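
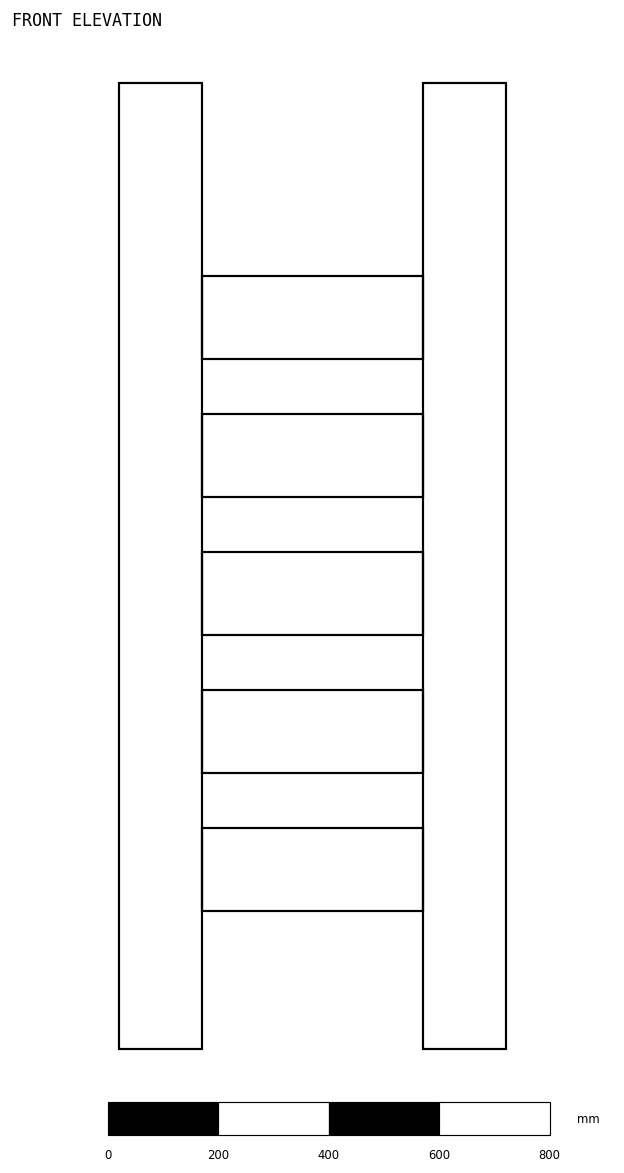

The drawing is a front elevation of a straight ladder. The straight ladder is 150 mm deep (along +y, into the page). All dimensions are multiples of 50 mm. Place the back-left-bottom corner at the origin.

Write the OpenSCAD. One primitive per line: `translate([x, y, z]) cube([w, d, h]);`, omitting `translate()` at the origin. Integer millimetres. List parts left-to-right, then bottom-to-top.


cube([150, 150, 1750]);
translate([150, 0, 250]) cube([400, 150, 150]);
translate([150, 0, 500]) cube([400, 150, 150]);
translate([150, 0, 750]) cube([400, 150, 150]);
translate([150, 0, 1000]) cube([400, 150, 150]);
translate([150, 0, 1250]) cube([400, 150, 150]);
translate([550, 0, 0]) cube([150, 150, 1750]);


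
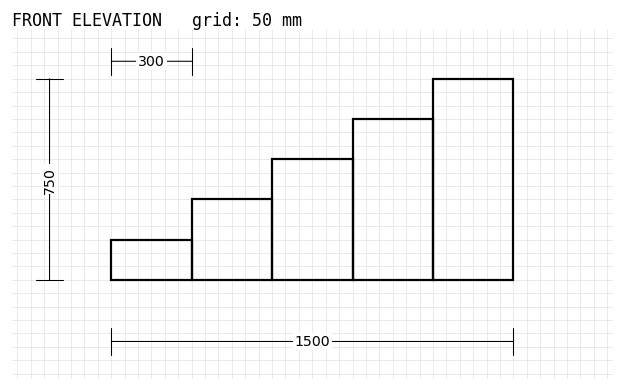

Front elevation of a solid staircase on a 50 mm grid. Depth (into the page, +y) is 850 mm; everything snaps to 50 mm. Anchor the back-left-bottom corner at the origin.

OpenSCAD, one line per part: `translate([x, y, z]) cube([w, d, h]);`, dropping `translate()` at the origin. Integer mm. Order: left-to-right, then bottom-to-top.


cube([300, 850, 150]);
translate([300, 0, 0]) cube([300, 850, 300]);
translate([600, 0, 0]) cube([300, 850, 450]);
translate([900, 0, 0]) cube([300, 850, 600]);
translate([1200, 0, 0]) cube([300, 850, 750]);


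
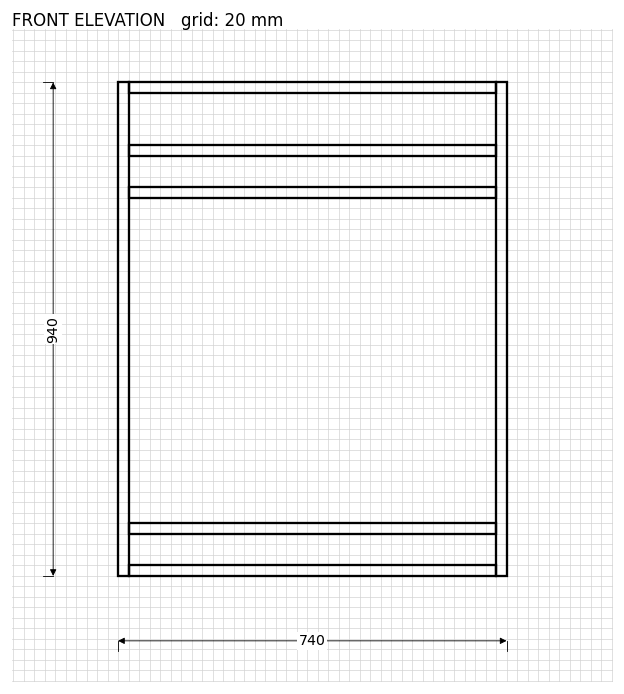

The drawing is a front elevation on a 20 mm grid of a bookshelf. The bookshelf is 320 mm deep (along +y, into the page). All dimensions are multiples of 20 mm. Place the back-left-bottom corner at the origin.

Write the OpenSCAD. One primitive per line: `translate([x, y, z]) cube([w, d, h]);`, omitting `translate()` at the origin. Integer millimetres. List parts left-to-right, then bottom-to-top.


cube([20, 320, 940]);
translate([20, 0, 0]) cube([700, 320, 20]);
translate([20, 0, 80]) cube([700, 320, 20]);
translate([20, 0, 720]) cube([700, 320, 20]);
translate([20, 0, 800]) cube([700, 320, 20]);
translate([20, 0, 920]) cube([700, 320, 20]);
translate([720, 0, 0]) cube([20, 320, 940]);


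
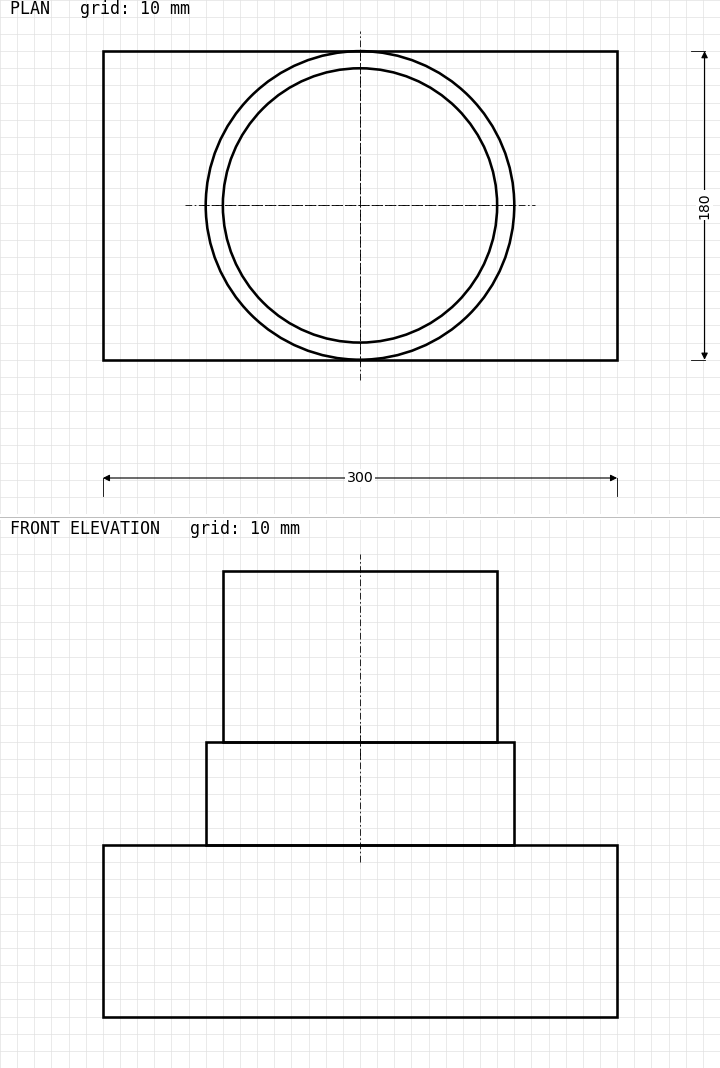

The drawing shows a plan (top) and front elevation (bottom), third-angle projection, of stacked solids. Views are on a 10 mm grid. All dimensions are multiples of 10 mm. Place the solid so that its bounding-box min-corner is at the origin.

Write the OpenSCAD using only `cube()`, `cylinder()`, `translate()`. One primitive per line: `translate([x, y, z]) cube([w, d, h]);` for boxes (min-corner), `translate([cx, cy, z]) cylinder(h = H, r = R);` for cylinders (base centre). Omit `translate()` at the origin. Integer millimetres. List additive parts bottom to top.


cube([300, 180, 100]);
translate([150, 90, 100]) cylinder(h = 60, r = 90);
translate([150, 90, 160]) cylinder(h = 100, r = 80);


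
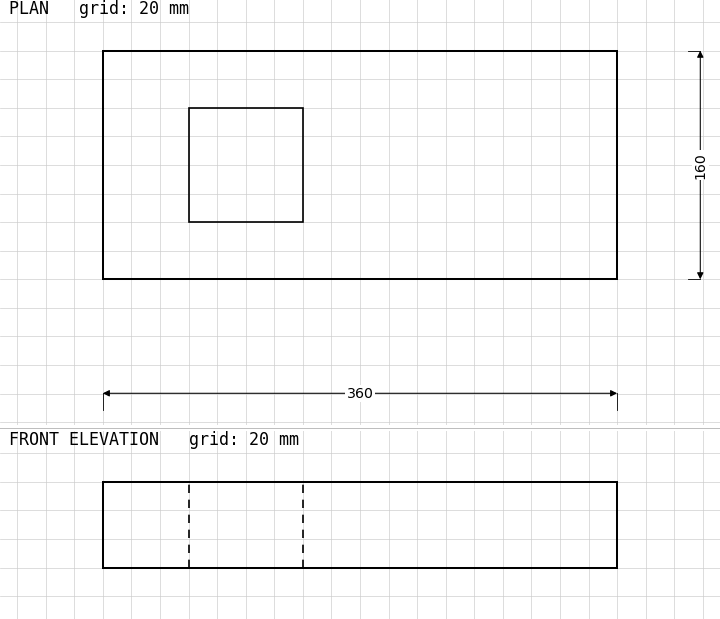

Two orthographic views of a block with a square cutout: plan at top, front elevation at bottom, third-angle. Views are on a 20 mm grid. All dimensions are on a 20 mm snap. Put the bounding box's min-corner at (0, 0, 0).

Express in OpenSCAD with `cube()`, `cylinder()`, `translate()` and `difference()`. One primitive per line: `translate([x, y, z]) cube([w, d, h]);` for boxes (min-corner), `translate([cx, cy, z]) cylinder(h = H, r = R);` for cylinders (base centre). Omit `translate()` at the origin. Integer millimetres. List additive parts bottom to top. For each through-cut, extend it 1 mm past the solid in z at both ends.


difference() {
  cube([360, 160, 60]);
  translate([60, 40, -1]) cube([80, 80, 62]);
}


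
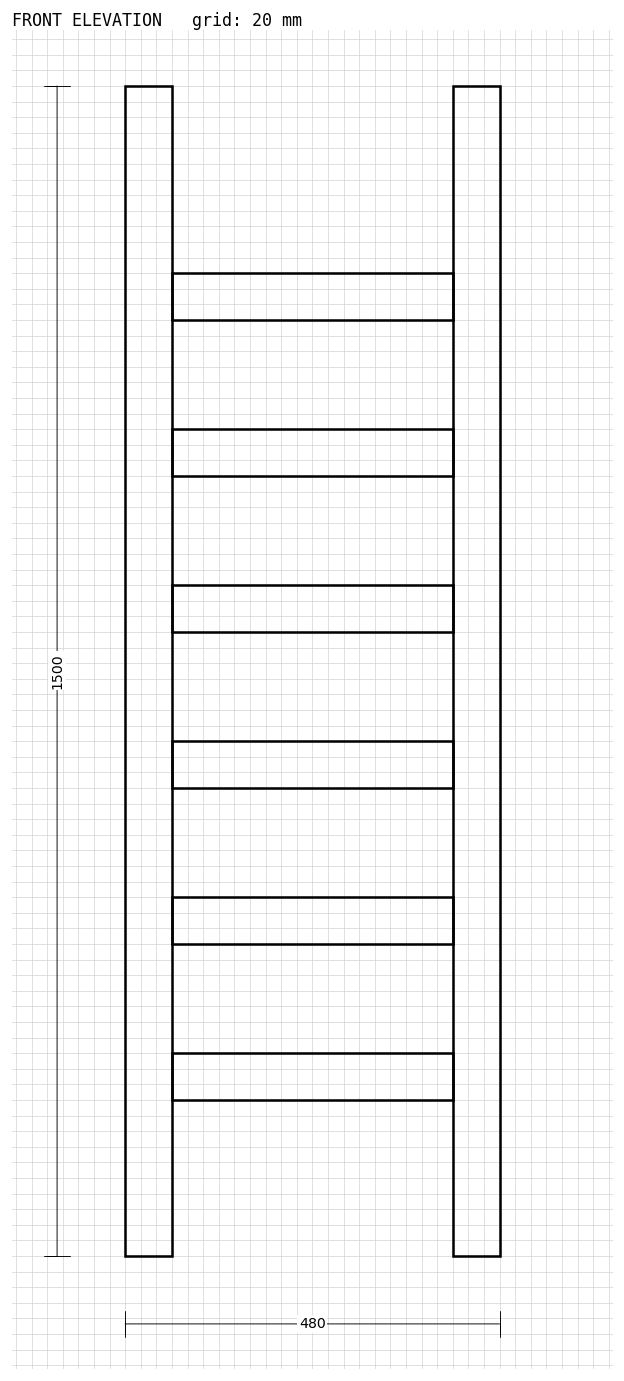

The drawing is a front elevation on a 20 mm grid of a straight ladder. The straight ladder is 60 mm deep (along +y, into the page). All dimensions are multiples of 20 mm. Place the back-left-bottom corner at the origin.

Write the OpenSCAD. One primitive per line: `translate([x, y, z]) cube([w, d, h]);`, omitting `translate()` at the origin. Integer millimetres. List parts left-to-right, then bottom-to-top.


cube([60, 60, 1500]);
translate([60, 0, 200]) cube([360, 60, 60]);
translate([60, 0, 400]) cube([360, 60, 60]);
translate([60, 0, 600]) cube([360, 60, 60]);
translate([60, 0, 800]) cube([360, 60, 60]);
translate([60, 0, 1000]) cube([360, 60, 60]);
translate([60, 0, 1200]) cube([360, 60, 60]);
translate([420, 0, 0]) cube([60, 60, 1500]);


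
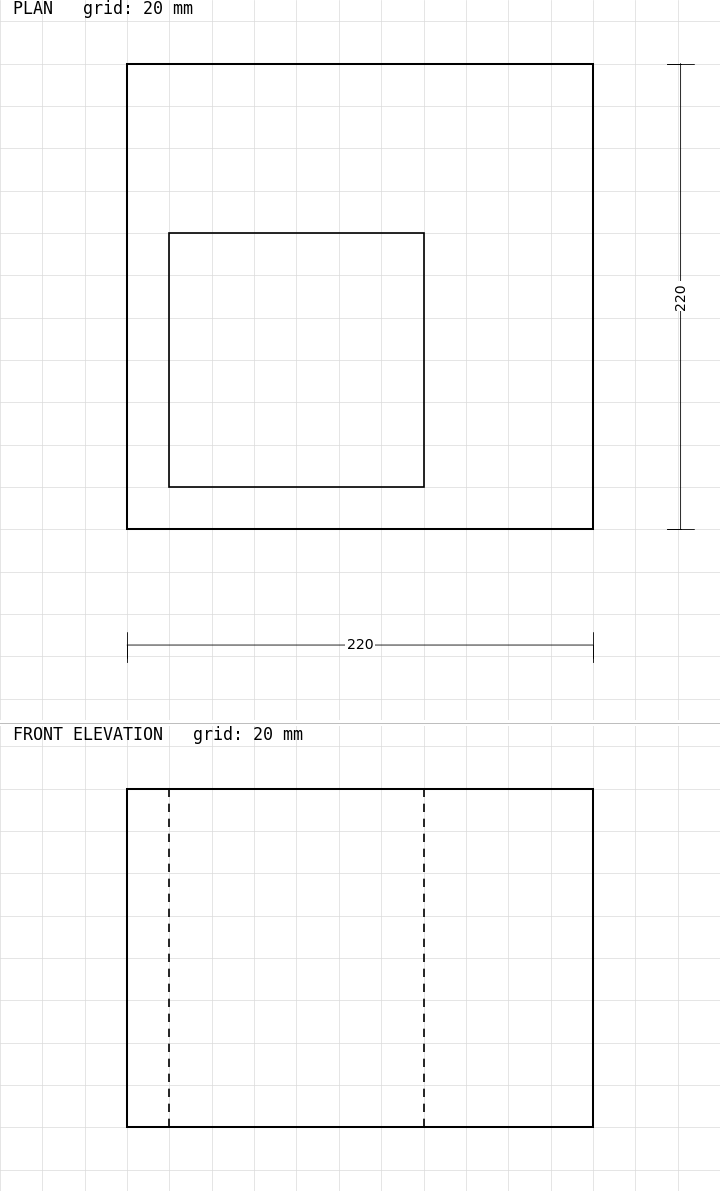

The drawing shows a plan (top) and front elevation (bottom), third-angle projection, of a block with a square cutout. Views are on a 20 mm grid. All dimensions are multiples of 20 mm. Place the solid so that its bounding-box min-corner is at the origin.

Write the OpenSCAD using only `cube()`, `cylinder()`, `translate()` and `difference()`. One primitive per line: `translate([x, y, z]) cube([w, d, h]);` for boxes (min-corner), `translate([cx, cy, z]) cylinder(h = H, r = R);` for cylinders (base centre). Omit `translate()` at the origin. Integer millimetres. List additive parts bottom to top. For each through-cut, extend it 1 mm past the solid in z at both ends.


difference() {
  cube([220, 220, 160]);
  translate([20, 20, -1]) cube([120, 120, 162]);
}


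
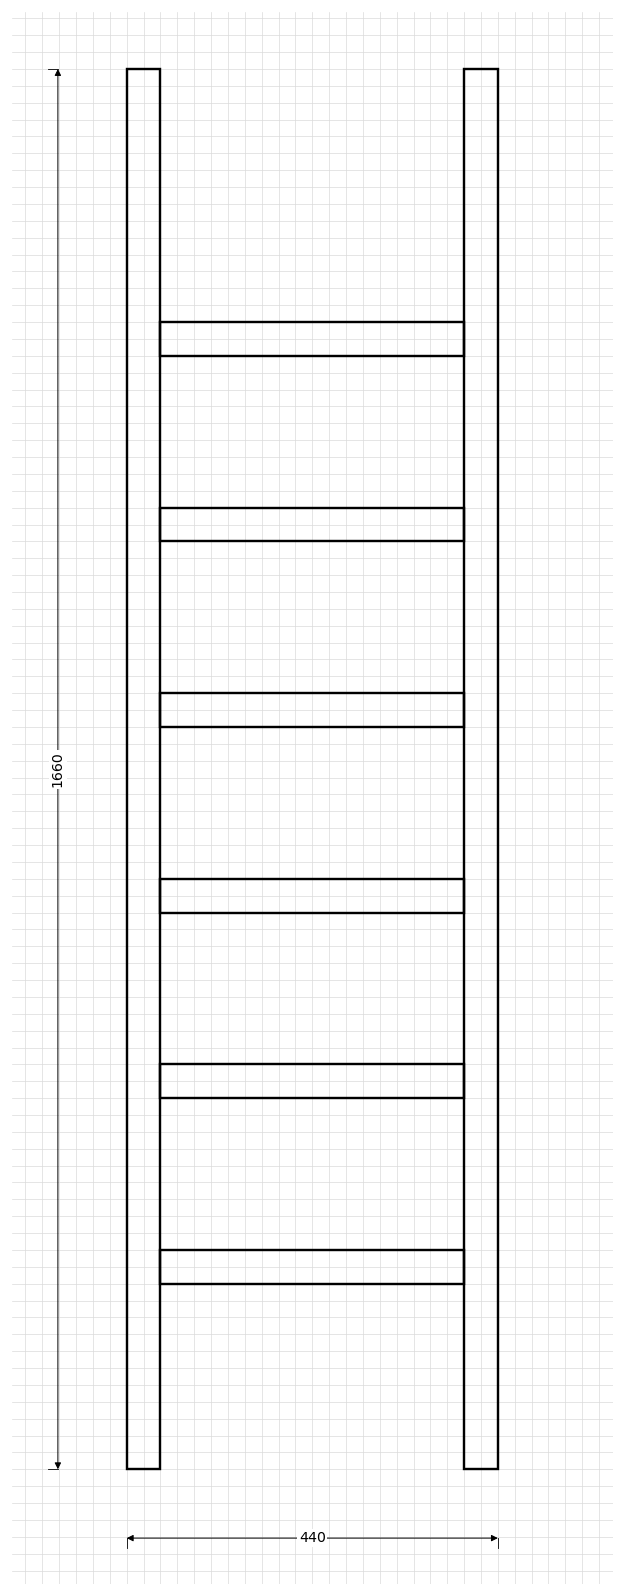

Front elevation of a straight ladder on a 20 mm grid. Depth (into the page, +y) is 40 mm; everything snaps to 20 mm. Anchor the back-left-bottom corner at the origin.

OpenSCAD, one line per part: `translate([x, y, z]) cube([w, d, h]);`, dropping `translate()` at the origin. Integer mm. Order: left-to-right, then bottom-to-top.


cube([40, 40, 1660]);
translate([40, 0, 220]) cube([360, 40, 40]);
translate([40, 0, 440]) cube([360, 40, 40]);
translate([40, 0, 660]) cube([360, 40, 40]);
translate([40, 0, 880]) cube([360, 40, 40]);
translate([40, 0, 1100]) cube([360, 40, 40]);
translate([40, 0, 1320]) cube([360, 40, 40]);
translate([400, 0, 0]) cube([40, 40, 1660]);


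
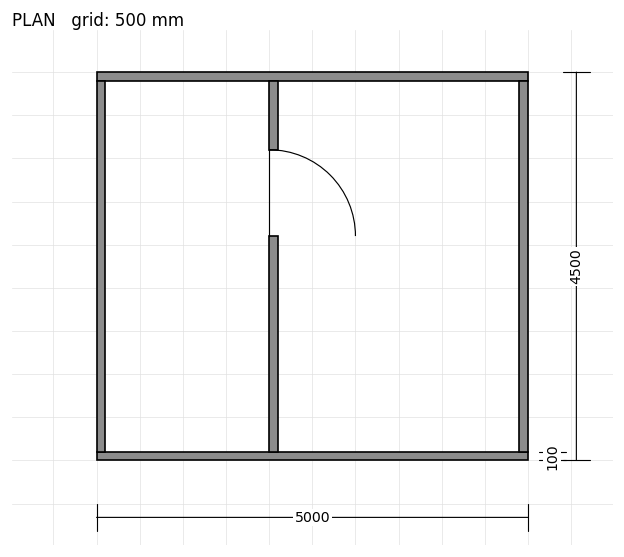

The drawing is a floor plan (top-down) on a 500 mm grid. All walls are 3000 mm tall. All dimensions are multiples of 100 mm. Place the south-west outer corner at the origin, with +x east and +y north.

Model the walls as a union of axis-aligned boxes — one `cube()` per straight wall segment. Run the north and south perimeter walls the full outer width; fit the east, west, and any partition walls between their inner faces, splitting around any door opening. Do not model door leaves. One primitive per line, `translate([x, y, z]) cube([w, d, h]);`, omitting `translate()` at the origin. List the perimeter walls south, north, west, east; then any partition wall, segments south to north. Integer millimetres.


cube([5000, 100, 3000]);
translate([0, 4400, 0]) cube([5000, 100, 3000]);
translate([0, 100, 0]) cube([100, 4300, 3000]);
translate([4900, 100, 0]) cube([100, 4300, 3000]);
translate([2000, 100, 0]) cube([100, 2500, 3000]);
translate([2000, 3600, 0]) cube([100, 800, 3000]);


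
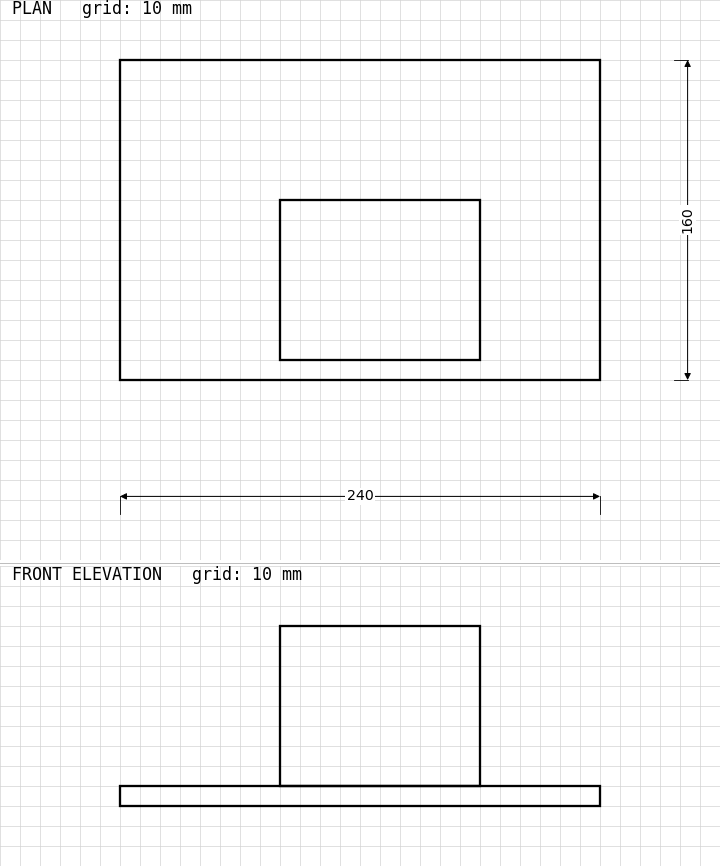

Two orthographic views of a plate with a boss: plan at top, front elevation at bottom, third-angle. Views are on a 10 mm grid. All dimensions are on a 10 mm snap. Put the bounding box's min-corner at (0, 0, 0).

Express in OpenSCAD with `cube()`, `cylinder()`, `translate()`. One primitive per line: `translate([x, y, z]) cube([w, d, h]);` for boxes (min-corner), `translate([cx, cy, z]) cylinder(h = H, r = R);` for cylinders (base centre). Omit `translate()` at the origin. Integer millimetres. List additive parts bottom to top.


cube([240, 160, 10]);
translate([80, 10, 10]) cube([100, 80, 80]);


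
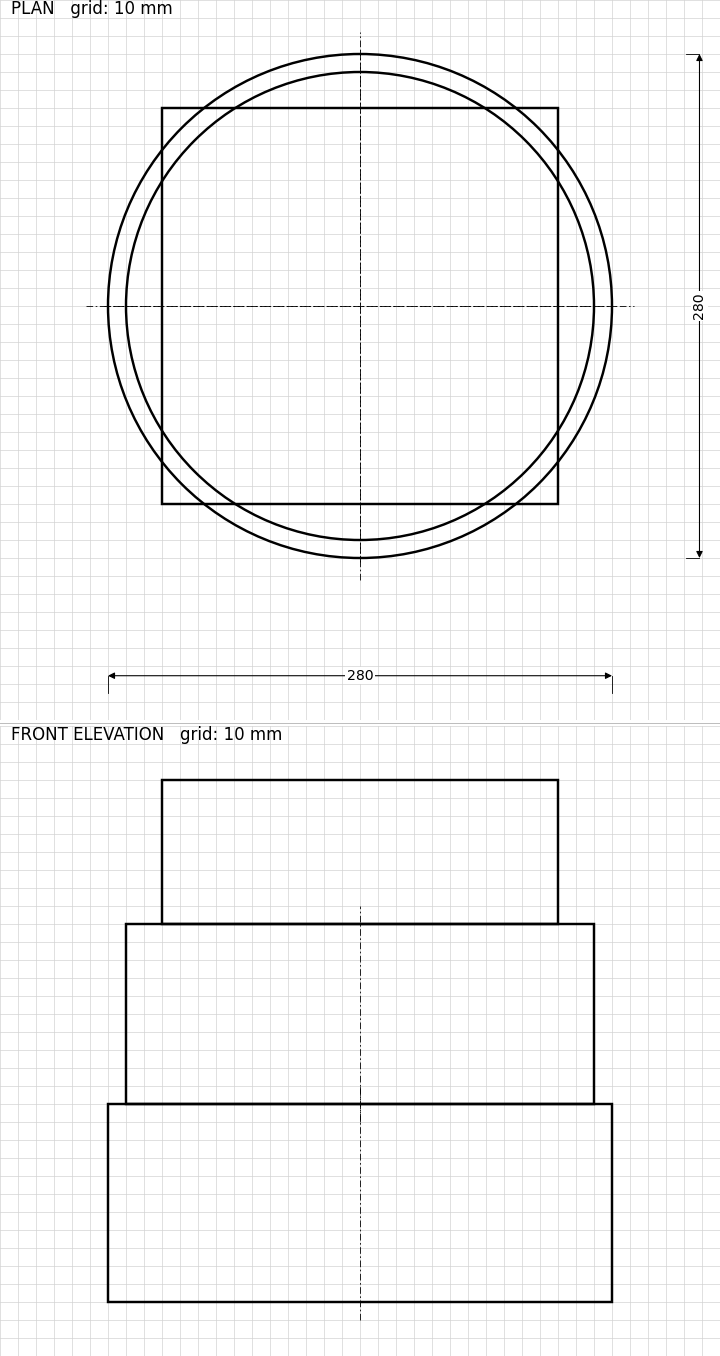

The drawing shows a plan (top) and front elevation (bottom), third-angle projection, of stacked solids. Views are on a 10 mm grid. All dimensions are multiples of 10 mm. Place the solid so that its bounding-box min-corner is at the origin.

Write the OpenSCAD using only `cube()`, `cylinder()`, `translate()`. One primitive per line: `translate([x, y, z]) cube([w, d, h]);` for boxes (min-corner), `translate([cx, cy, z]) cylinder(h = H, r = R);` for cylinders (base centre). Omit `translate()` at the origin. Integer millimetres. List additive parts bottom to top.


translate([140, 140, 0]) cylinder(h = 110, r = 140);
translate([140, 140, 110]) cylinder(h = 100, r = 130);
translate([30, 30, 210]) cube([220, 220, 80]);


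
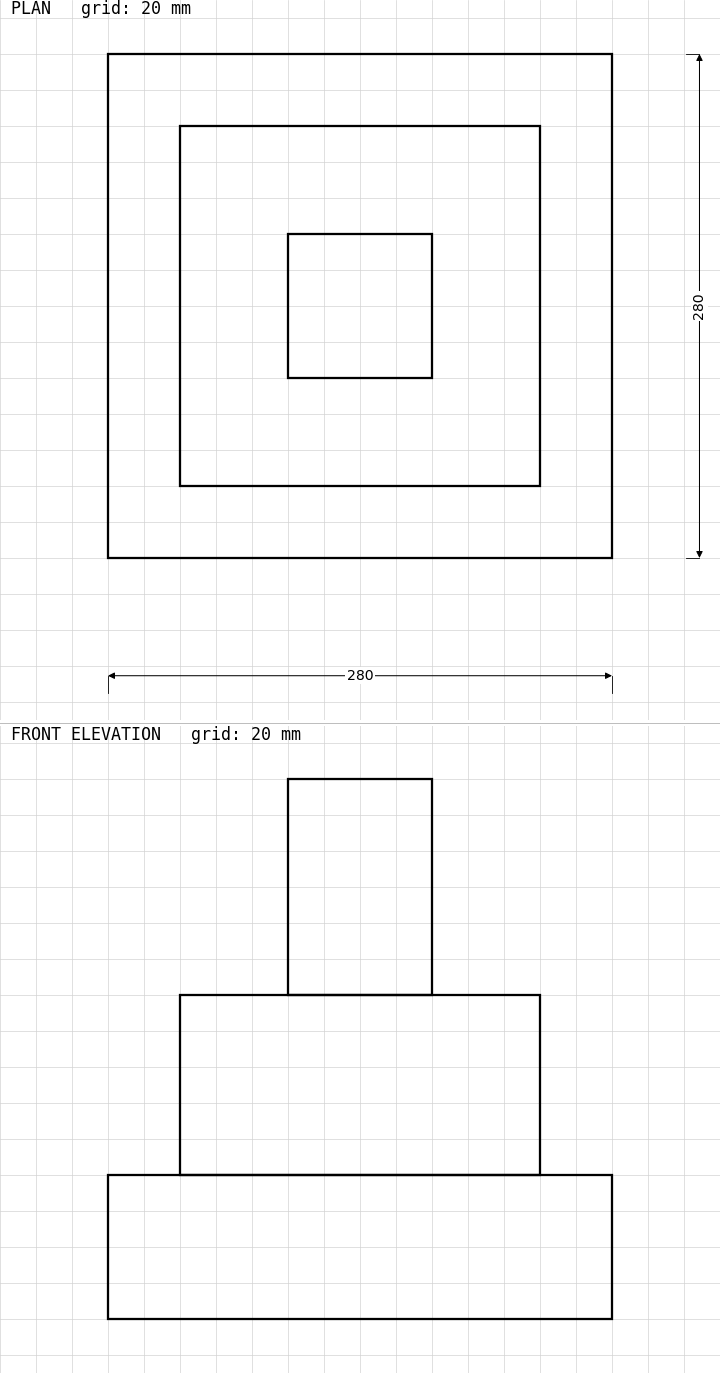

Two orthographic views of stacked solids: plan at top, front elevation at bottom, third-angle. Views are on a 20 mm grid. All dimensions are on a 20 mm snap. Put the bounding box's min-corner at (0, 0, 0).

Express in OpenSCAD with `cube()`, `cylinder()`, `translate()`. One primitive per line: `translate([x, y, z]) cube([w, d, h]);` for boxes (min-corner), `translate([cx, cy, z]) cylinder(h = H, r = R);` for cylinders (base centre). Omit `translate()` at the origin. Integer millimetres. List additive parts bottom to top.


cube([280, 280, 80]);
translate([40, 40, 80]) cube([200, 200, 100]);
translate([100, 100, 180]) cube([80, 80, 120]);


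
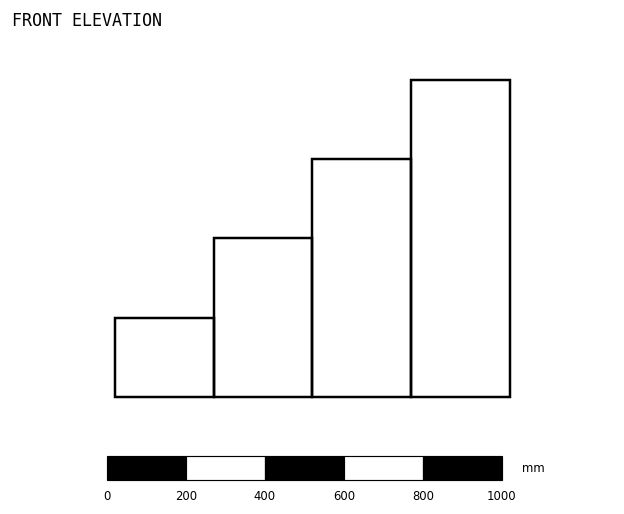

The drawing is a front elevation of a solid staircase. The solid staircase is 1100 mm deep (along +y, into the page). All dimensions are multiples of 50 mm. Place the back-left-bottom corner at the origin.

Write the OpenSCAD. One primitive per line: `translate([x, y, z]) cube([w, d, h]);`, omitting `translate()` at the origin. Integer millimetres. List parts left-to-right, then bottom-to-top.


cube([250, 1100, 200]);
translate([250, 0, 0]) cube([250, 1100, 400]);
translate([500, 0, 0]) cube([250, 1100, 600]);
translate([750, 0, 0]) cube([250, 1100, 800]);


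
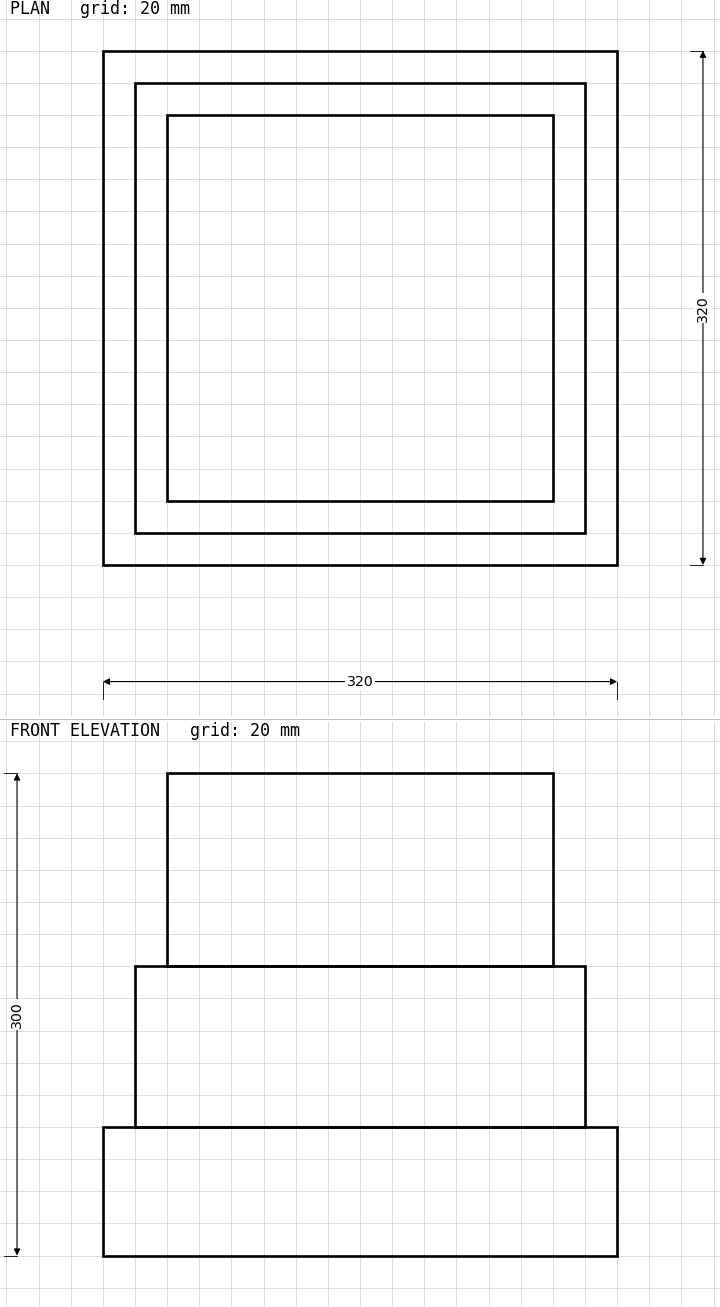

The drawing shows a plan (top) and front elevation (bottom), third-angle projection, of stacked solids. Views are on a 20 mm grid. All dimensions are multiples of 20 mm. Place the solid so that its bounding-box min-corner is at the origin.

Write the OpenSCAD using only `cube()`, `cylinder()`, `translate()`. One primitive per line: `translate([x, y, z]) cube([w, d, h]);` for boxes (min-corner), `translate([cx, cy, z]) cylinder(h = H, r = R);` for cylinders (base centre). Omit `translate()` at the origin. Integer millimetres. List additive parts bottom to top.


cube([320, 320, 80]);
translate([20, 20, 80]) cube([280, 280, 100]);
translate([40, 40, 180]) cube([240, 240, 120]);


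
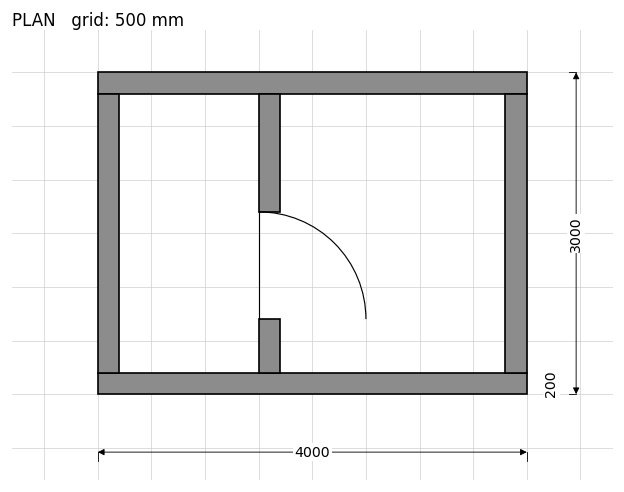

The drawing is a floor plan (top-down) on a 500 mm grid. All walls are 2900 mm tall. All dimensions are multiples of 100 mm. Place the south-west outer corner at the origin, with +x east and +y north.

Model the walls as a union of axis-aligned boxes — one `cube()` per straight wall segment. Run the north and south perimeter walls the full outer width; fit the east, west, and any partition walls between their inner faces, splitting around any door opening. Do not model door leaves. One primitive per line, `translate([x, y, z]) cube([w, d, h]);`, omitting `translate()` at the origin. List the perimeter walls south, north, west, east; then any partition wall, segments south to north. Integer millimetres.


cube([4000, 200, 2900]);
translate([0, 2800, 0]) cube([4000, 200, 2900]);
translate([0, 200, 0]) cube([200, 2600, 2900]);
translate([3800, 200, 0]) cube([200, 2600, 2900]);
translate([1500, 200, 0]) cube([200, 500, 2900]);
translate([1500, 1700, 0]) cube([200, 1100, 2900]);


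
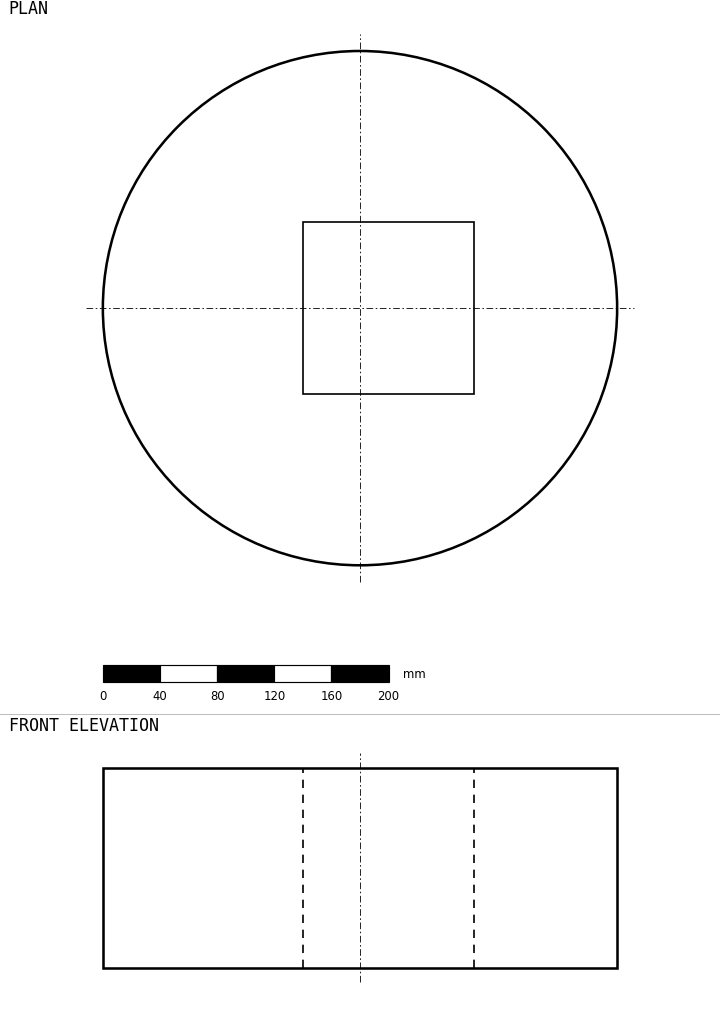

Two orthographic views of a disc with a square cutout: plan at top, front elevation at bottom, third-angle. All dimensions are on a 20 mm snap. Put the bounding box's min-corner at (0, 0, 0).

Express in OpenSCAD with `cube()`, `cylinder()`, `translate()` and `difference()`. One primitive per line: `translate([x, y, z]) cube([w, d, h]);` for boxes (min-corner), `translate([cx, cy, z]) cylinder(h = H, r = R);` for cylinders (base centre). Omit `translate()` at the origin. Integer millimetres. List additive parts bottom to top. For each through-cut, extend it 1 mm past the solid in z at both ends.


difference() {
  translate([180, 180, 0]) cylinder(h = 140, r = 180);
  translate([140, 120, -1]) cube([120, 120, 142]);
}


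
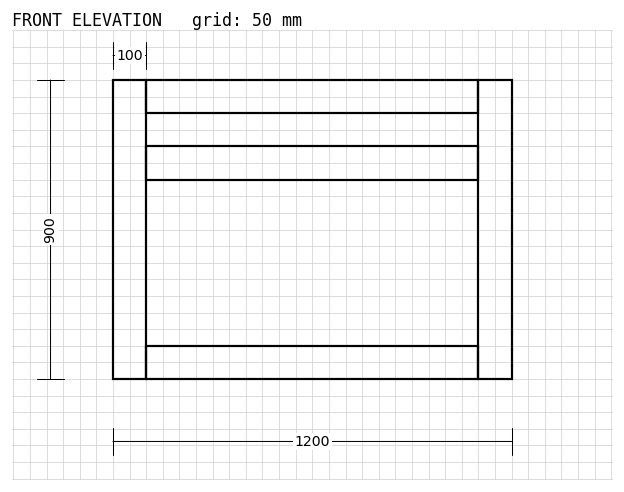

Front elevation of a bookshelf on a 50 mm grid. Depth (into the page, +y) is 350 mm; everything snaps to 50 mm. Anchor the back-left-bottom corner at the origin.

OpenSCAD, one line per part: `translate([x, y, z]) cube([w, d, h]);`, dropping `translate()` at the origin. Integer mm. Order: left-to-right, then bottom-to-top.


cube([100, 350, 900]);
translate([100, 0, 0]) cube([1000, 350, 100]);
translate([100, 0, 600]) cube([1000, 350, 100]);
translate([100, 0, 800]) cube([1000, 350, 100]);
translate([1100, 0, 0]) cube([100, 350, 900]);


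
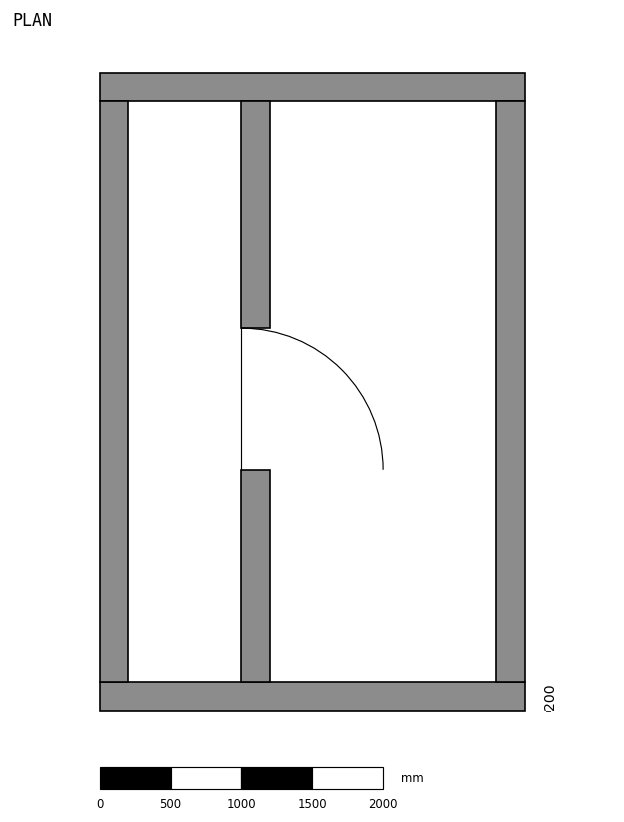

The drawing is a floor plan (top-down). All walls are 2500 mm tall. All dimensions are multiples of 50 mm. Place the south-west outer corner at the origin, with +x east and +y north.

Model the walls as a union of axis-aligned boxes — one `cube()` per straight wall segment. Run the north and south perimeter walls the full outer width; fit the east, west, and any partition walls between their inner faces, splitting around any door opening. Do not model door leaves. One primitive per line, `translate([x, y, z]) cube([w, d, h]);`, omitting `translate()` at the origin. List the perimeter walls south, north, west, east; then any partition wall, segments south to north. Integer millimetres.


cube([3000, 200, 2500]);
translate([0, 4300, 0]) cube([3000, 200, 2500]);
translate([0, 200, 0]) cube([200, 4100, 2500]);
translate([2800, 200, 0]) cube([200, 4100, 2500]);
translate([1000, 200, 0]) cube([200, 1500, 2500]);
translate([1000, 2700, 0]) cube([200, 1600, 2500]);


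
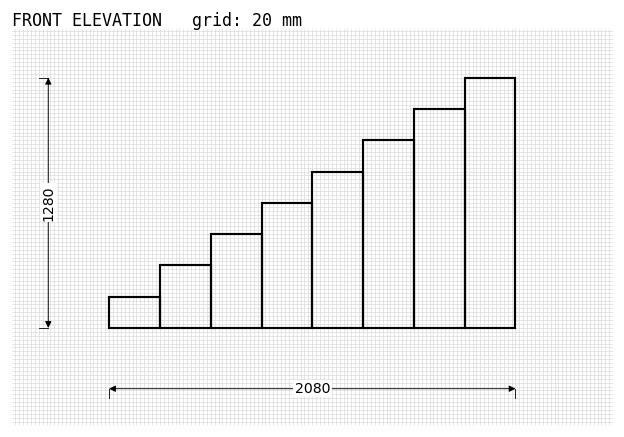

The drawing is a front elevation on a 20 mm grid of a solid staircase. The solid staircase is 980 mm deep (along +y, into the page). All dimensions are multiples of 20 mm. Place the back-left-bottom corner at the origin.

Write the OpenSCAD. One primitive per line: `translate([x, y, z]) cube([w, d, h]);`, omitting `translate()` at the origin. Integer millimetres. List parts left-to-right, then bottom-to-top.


cube([260, 980, 160]);
translate([260, 0, 0]) cube([260, 980, 320]);
translate([520, 0, 0]) cube([260, 980, 480]);
translate([780, 0, 0]) cube([260, 980, 640]);
translate([1040, 0, 0]) cube([260, 980, 800]);
translate([1300, 0, 0]) cube([260, 980, 960]);
translate([1560, 0, 0]) cube([260, 980, 1120]);
translate([1820, 0, 0]) cube([260, 980, 1280]);


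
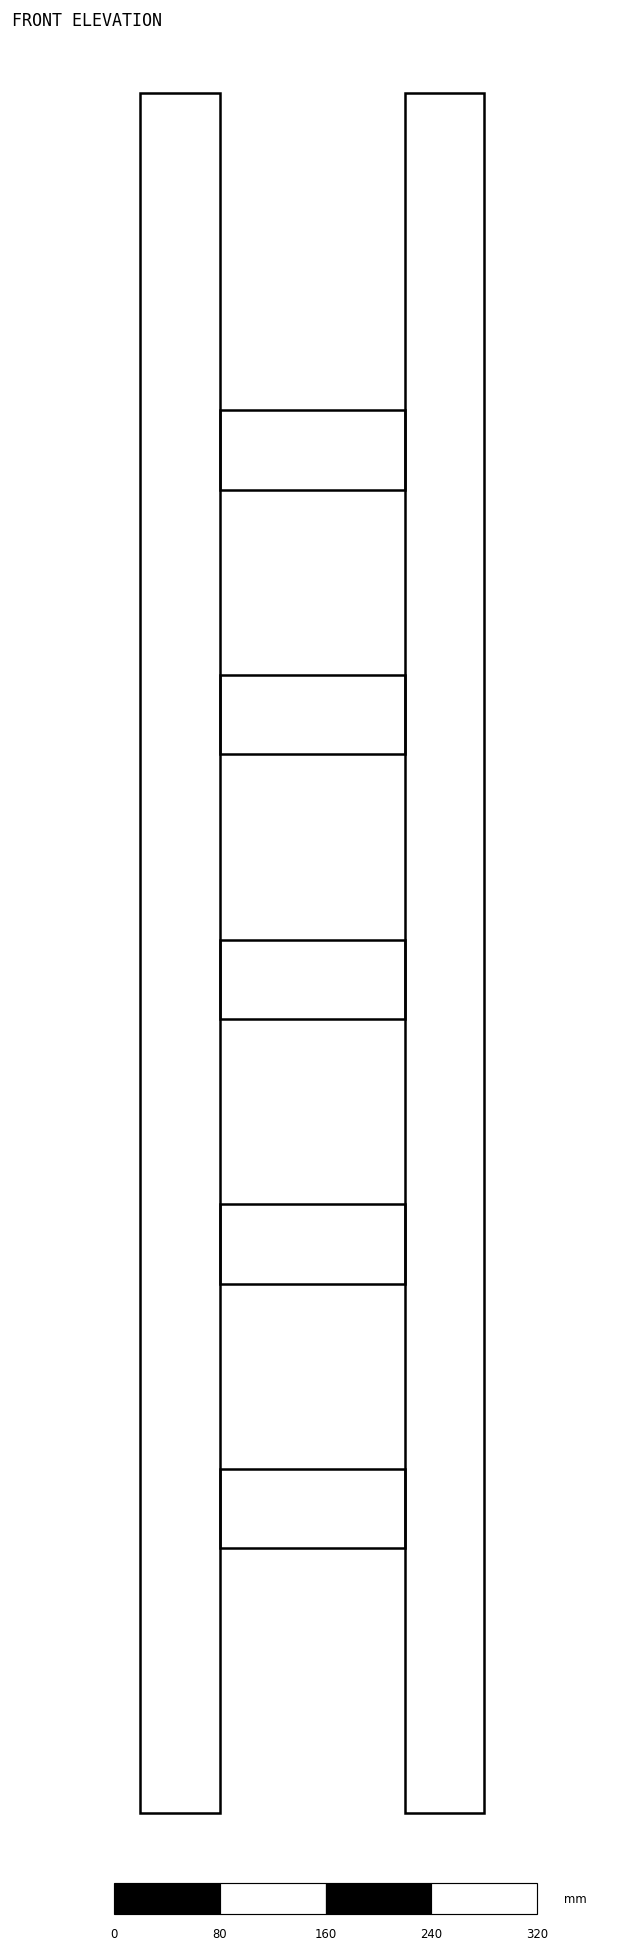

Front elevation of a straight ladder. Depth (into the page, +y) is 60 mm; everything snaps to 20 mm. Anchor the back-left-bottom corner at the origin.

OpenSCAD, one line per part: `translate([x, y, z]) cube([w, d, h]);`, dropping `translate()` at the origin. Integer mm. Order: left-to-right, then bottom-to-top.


cube([60, 60, 1300]);
translate([60, 0, 200]) cube([140, 60, 60]);
translate([60, 0, 400]) cube([140, 60, 60]);
translate([60, 0, 600]) cube([140, 60, 60]);
translate([60, 0, 800]) cube([140, 60, 60]);
translate([60, 0, 1000]) cube([140, 60, 60]);
translate([200, 0, 0]) cube([60, 60, 1300]);


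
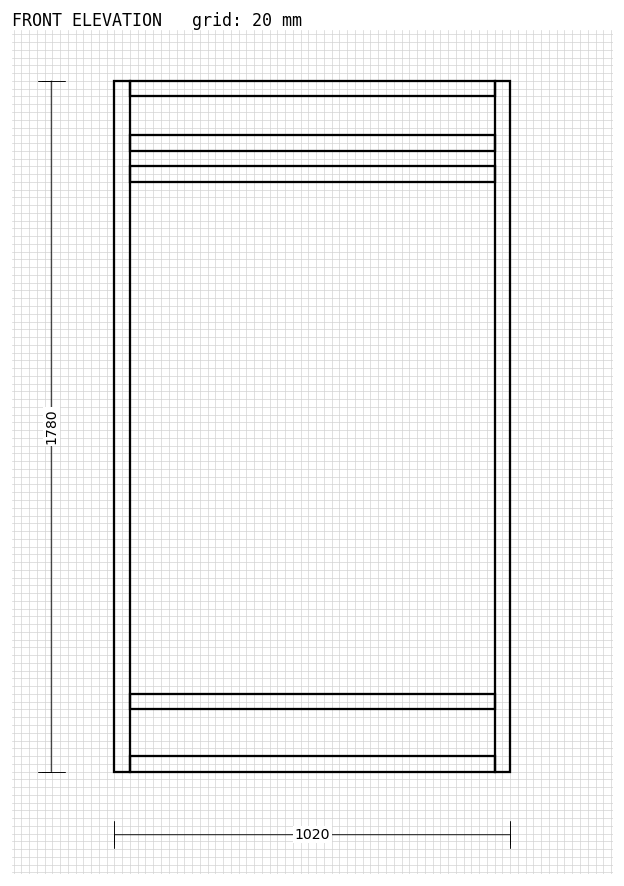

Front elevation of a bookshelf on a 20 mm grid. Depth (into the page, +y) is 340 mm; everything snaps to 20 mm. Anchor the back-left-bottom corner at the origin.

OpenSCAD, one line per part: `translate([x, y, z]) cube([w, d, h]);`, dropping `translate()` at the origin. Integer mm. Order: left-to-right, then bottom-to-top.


cube([40, 340, 1780]);
translate([40, 0, 0]) cube([940, 340, 40]);
translate([40, 0, 160]) cube([940, 340, 40]);
translate([40, 0, 1520]) cube([940, 340, 40]);
translate([40, 0, 1600]) cube([940, 340, 40]);
translate([40, 0, 1740]) cube([940, 340, 40]);
translate([980, 0, 0]) cube([40, 340, 1780]);


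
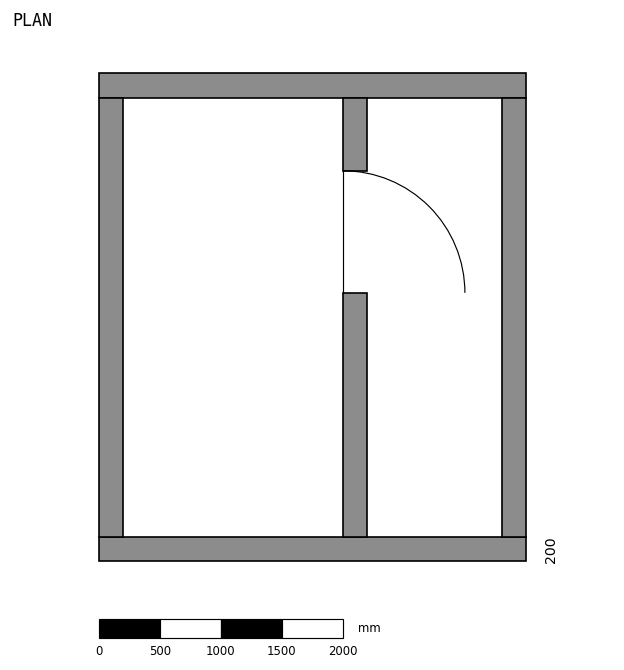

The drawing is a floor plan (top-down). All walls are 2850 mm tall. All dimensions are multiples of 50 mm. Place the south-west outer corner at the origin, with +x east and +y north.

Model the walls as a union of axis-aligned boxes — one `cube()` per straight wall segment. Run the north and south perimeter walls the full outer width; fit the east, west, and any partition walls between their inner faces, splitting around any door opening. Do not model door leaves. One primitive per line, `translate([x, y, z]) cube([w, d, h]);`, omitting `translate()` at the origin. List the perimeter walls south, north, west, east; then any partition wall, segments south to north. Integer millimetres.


cube([3500, 200, 2850]);
translate([0, 3800, 0]) cube([3500, 200, 2850]);
translate([0, 200, 0]) cube([200, 3600, 2850]);
translate([3300, 200, 0]) cube([200, 3600, 2850]);
translate([2000, 200, 0]) cube([200, 2000, 2850]);
translate([2000, 3200, 0]) cube([200, 600, 2850]);


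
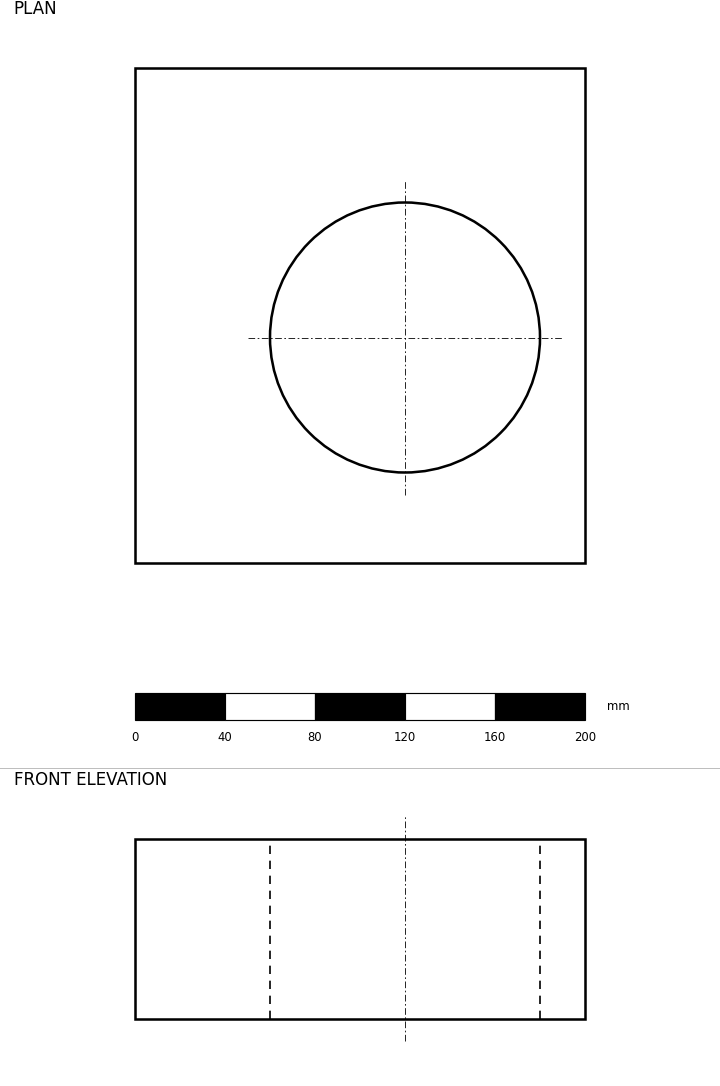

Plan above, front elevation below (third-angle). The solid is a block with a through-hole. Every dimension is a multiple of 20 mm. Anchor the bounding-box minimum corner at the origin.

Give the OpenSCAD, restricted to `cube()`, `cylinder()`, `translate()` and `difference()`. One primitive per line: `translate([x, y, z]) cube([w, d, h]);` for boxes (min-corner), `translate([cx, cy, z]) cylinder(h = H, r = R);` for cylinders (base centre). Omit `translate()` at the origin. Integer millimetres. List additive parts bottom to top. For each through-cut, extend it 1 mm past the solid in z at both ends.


difference() {
  cube([200, 220, 80]);
  translate([120, 100, -1]) cylinder(h = 82, r = 60);
}


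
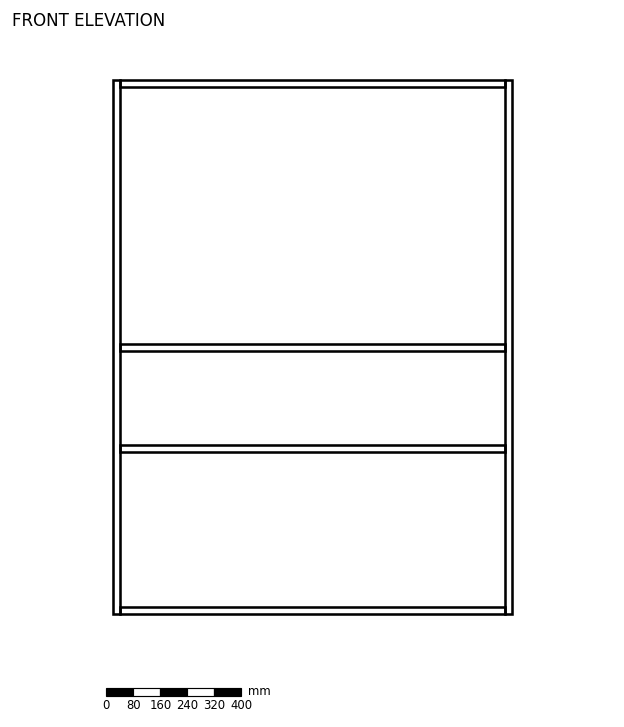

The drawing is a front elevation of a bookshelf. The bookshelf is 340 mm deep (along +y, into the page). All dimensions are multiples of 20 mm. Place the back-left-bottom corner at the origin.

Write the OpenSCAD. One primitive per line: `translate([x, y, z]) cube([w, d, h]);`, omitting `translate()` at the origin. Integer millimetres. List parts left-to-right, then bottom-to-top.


cube([20, 340, 1580]);
translate([20, 0, 0]) cube([1140, 340, 20]);
translate([20, 0, 480]) cube([1140, 340, 20]);
translate([20, 0, 780]) cube([1140, 340, 20]);
translate([20, 0, 1560]) cube([1140, 340, 20]);
translate([1160, 0, 0]) cube([20, 340, 1580]);


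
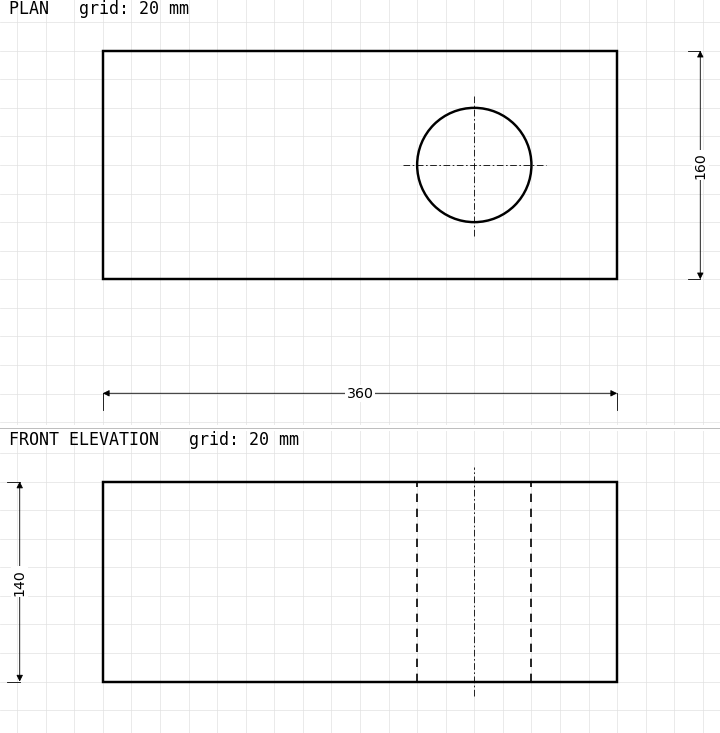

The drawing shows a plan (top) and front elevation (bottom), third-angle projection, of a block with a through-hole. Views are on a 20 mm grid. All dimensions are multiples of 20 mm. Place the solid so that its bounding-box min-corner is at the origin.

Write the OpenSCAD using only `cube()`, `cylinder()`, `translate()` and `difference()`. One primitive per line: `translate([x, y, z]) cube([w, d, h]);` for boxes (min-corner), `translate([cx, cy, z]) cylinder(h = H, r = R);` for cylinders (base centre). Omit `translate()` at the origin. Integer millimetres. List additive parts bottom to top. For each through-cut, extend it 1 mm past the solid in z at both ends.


difference() {
  cube([360, 160, 140]);
  translate([260, 80, -1]) cylinder(h = 142, r = 40);
}


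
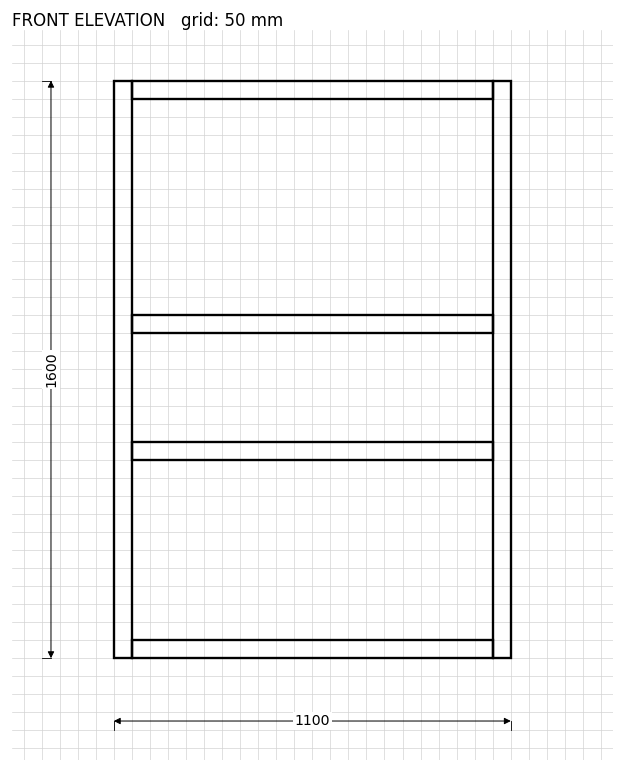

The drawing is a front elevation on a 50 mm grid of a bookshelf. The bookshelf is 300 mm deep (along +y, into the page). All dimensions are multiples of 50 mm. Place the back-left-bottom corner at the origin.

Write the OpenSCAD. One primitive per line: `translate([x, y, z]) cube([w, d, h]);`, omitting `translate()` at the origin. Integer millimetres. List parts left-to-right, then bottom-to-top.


cube([50, 300, 1600]);
translate([50, 0, 0]) cube([1000, 300, 50]);
translate([50, 0, 550]) cube([1000, 300, 50]);
translate([50, 0, 900]) cube([1000, 300, 50]);
translate([50, 0, 1550]) cube([1000, 300, 50]);
translate([1050, 0, 0]) cube([50, 300, 1600]);


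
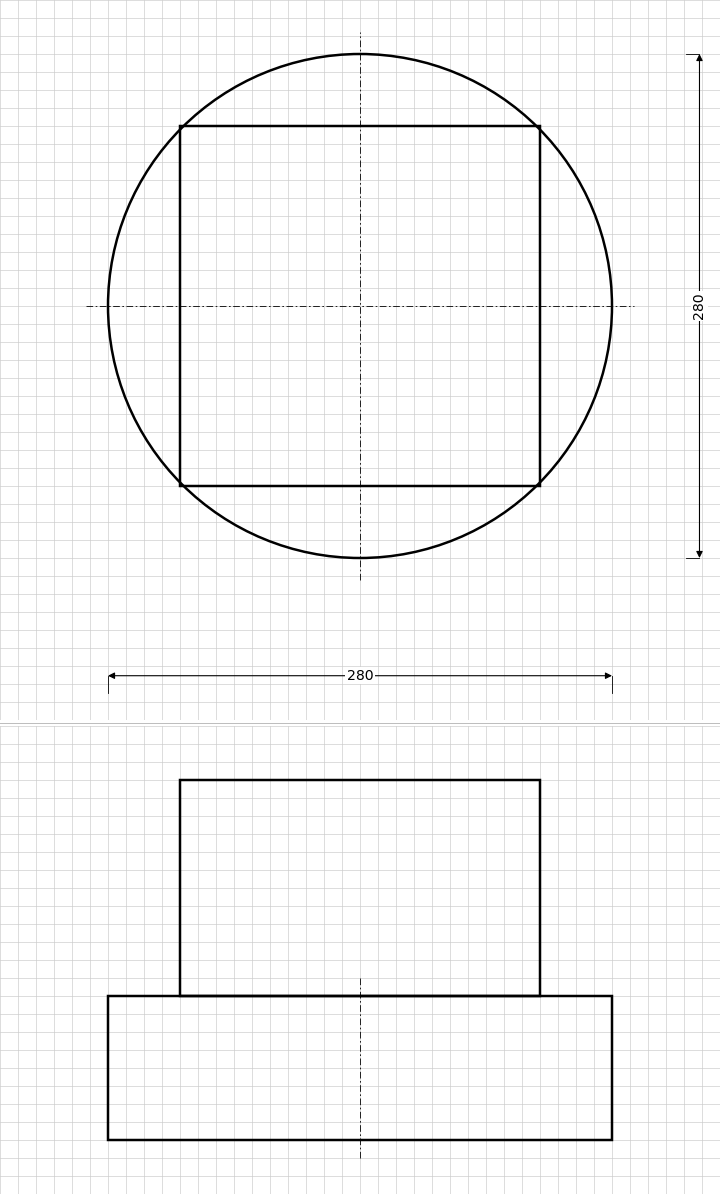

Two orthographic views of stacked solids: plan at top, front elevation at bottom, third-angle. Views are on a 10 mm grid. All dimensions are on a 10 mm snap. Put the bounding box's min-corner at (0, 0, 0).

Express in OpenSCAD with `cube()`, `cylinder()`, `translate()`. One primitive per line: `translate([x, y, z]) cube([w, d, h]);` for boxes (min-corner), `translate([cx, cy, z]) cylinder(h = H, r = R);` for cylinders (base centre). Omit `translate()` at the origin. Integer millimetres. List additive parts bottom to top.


translate([140, 140, 0]) cylinder(h = 80, r = 140);
translate([40, 40, 80]) cube([200, 200, 120]);


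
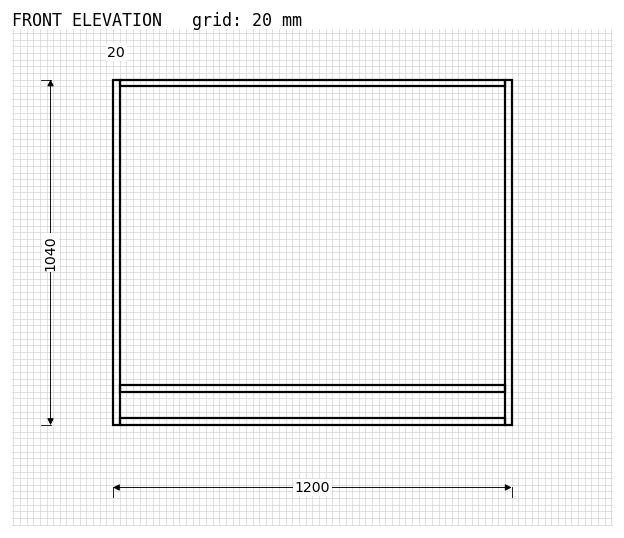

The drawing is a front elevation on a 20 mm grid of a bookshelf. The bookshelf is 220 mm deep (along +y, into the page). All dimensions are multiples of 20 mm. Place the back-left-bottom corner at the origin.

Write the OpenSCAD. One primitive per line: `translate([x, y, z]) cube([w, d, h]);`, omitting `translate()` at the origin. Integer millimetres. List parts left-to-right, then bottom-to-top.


cube([20, 220, 1040]);
translate([20, 0, 0]) cube([1160, 220, 20]);
translate([20, 0, 100]) cube([1160, 220, 20]);
translate([20, 0, 1020]) cube([1160, 220, 20]);
translate([1180, 0, 0]) cube([20, 220, 1040]);


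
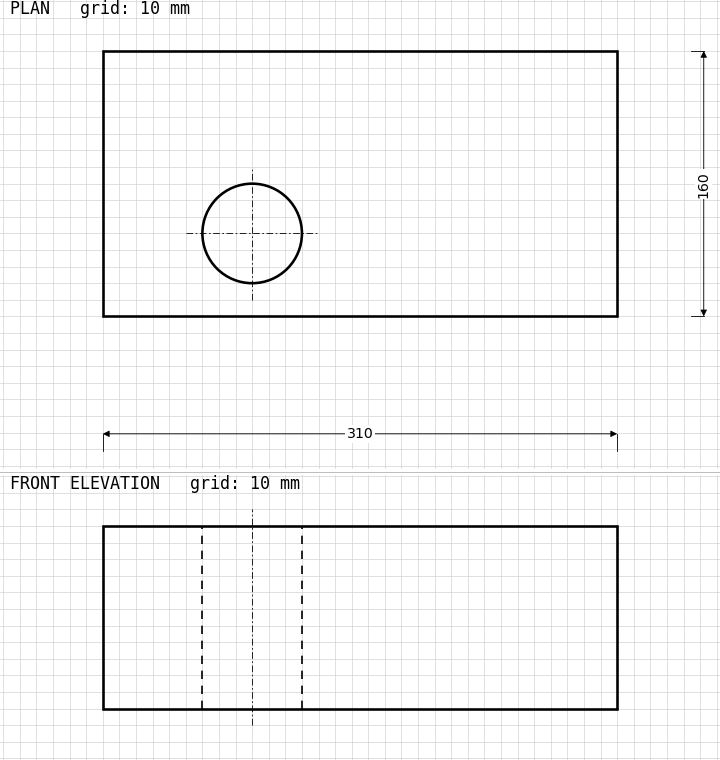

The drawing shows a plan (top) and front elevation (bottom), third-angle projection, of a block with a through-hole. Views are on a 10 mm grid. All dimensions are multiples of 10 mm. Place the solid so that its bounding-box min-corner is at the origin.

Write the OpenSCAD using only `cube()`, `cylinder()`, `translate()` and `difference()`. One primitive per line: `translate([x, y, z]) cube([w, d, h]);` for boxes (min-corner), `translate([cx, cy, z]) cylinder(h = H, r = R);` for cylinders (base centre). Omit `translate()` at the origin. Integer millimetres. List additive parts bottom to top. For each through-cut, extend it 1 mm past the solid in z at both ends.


difference() {
  cube([310, 160, 110]);
  translate([90, 50, -1]) cylinder(h = 112, r = 30);
}


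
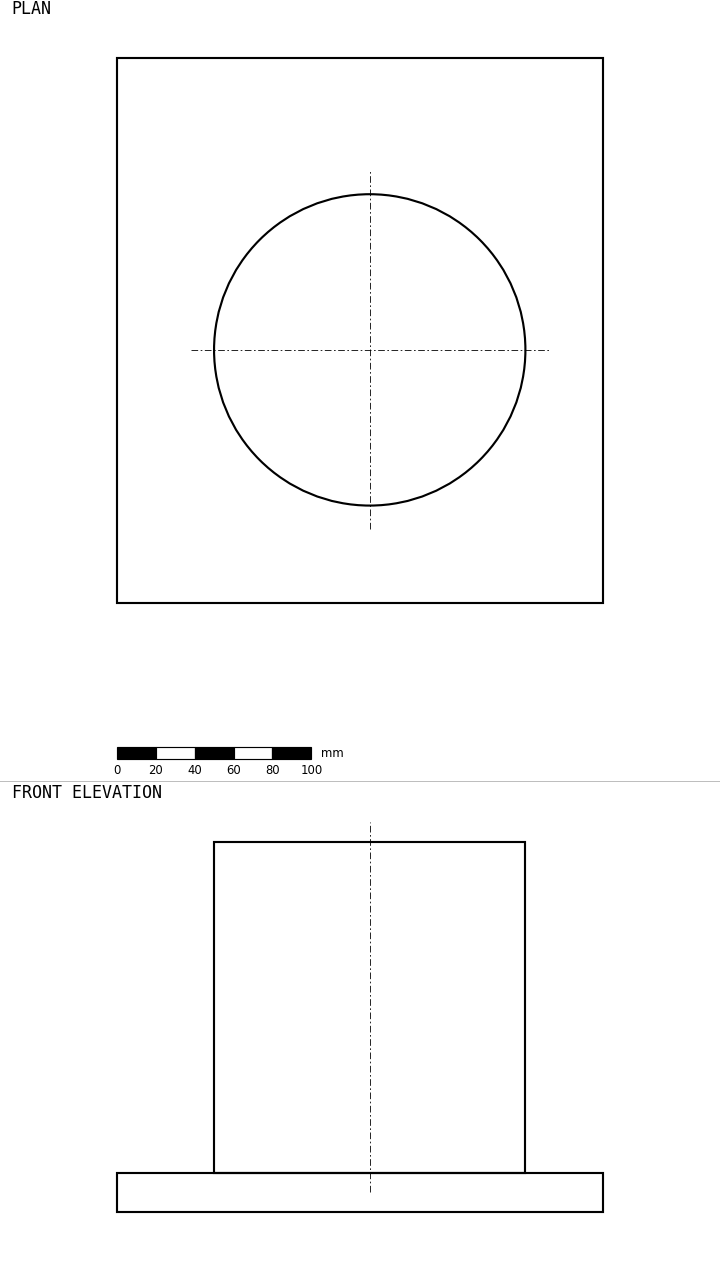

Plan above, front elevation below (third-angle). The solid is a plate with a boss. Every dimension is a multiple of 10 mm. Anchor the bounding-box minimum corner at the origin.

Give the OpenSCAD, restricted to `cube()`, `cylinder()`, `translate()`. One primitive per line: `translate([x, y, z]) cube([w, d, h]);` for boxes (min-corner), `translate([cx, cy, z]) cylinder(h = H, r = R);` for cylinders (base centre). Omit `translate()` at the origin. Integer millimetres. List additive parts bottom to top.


cube([250, 280, 20]);
translate([130, 130, 20]) cylinder(h = 170, r = 80);


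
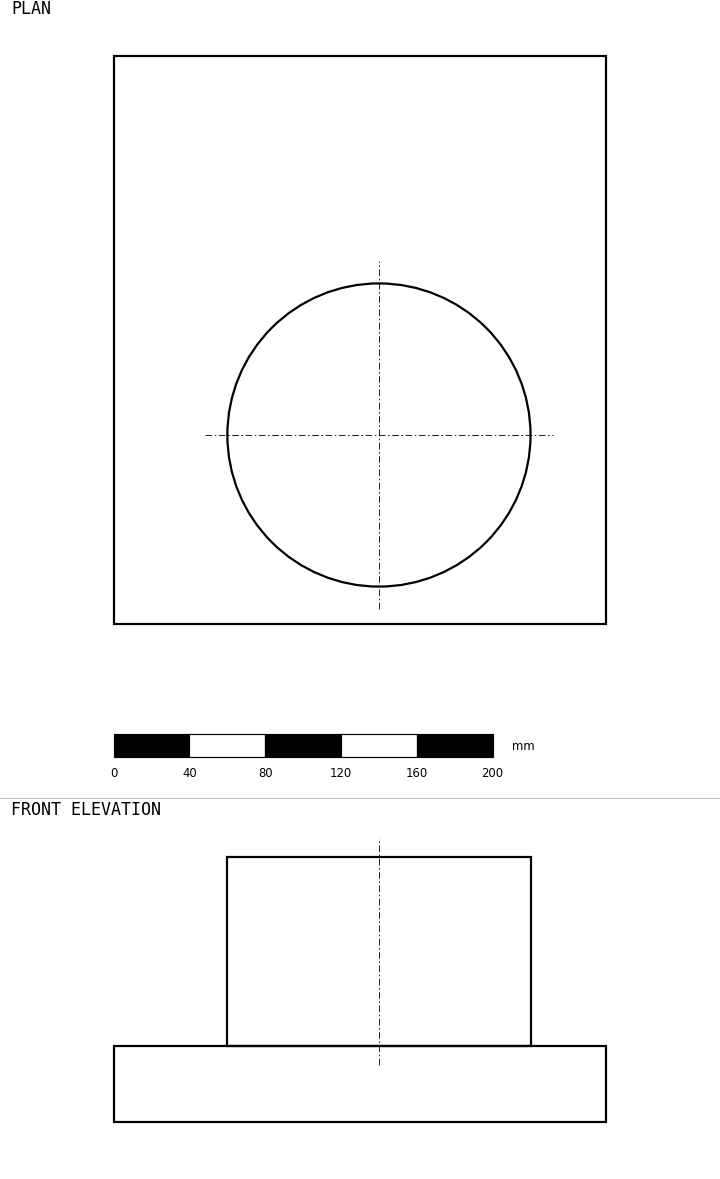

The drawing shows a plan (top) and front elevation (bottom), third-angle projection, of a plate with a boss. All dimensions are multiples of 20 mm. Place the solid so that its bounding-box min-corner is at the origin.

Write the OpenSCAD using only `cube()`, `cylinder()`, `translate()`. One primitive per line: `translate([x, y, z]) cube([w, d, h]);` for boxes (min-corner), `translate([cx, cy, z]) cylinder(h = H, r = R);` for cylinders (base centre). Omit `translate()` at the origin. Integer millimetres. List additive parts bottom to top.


cube([260, 300, 40]);
translate([140, 100, 40]) cylinder(h = 100, r = 80);


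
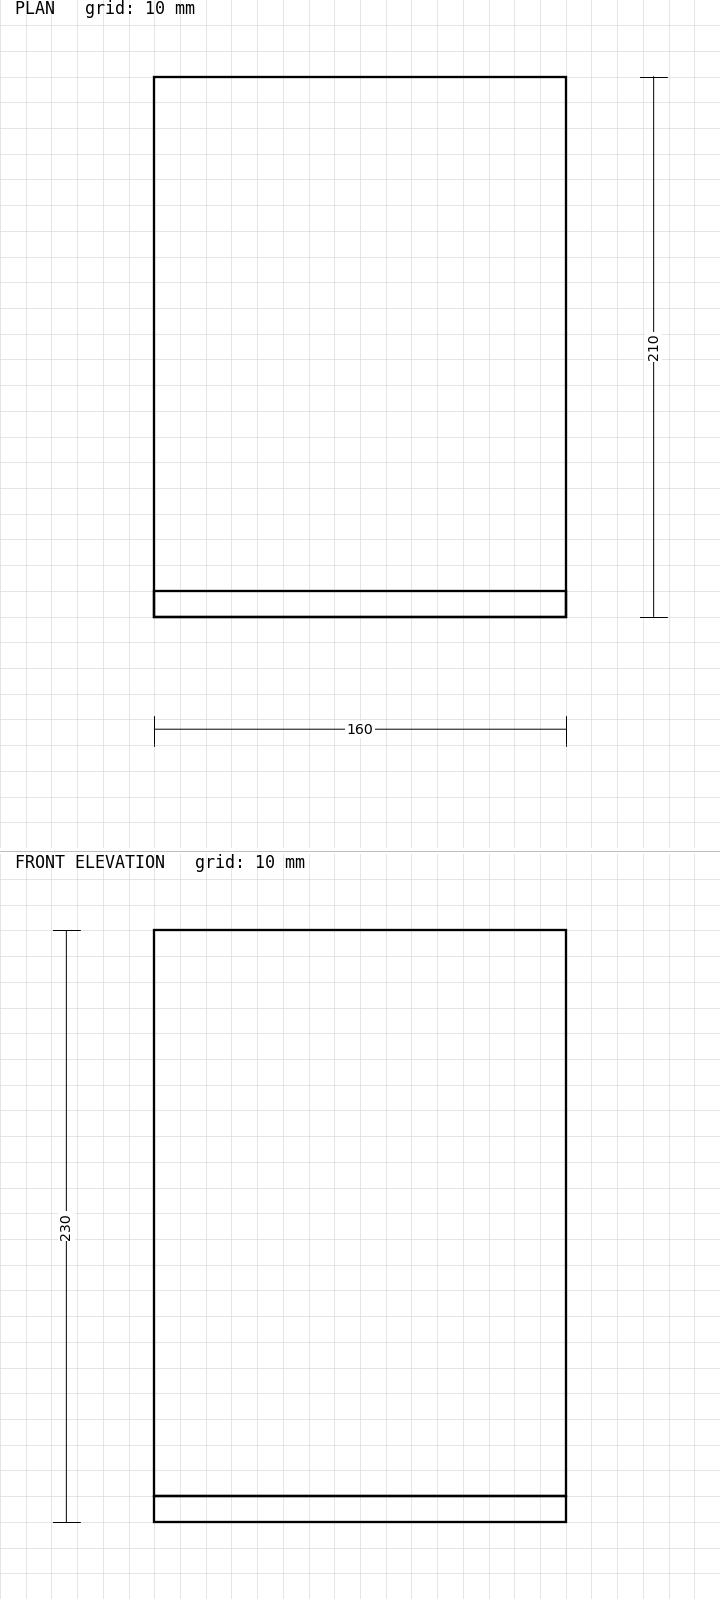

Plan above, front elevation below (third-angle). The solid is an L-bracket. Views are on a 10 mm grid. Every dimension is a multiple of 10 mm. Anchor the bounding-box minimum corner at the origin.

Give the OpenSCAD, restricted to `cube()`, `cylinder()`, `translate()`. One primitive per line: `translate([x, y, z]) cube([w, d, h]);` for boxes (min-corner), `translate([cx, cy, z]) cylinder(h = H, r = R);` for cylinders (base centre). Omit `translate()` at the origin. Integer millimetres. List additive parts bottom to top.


cube([160, 210, 10]);
translate([0, 0, 10]) cube([160, 10, 220]);


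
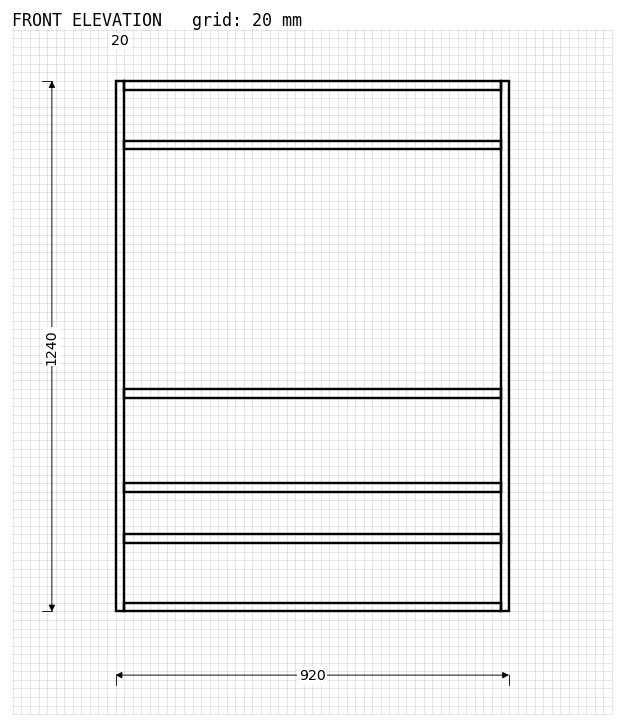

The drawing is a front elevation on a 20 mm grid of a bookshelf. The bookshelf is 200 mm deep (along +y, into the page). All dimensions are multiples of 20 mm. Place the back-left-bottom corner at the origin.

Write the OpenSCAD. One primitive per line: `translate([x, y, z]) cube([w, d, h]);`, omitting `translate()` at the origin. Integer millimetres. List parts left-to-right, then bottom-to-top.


cube([20, 200, 1240]);
translate([20, 0, 0]) cube([880, 200, 20]);
translate([20, 0, 160]) cube([880, 200, 20]);
translate([20, 0, 280]) cube([880, 200, 20]);
translate([20, 0, 500]) cube([880, 200, 20]);
translate([20, 0, 1080]) cube([880, 200, 20]);
translate([20, 0, 1220]) cube([880, 200, 20]);
translate([900, 0, 0]) cube([20, 200, 1240]);


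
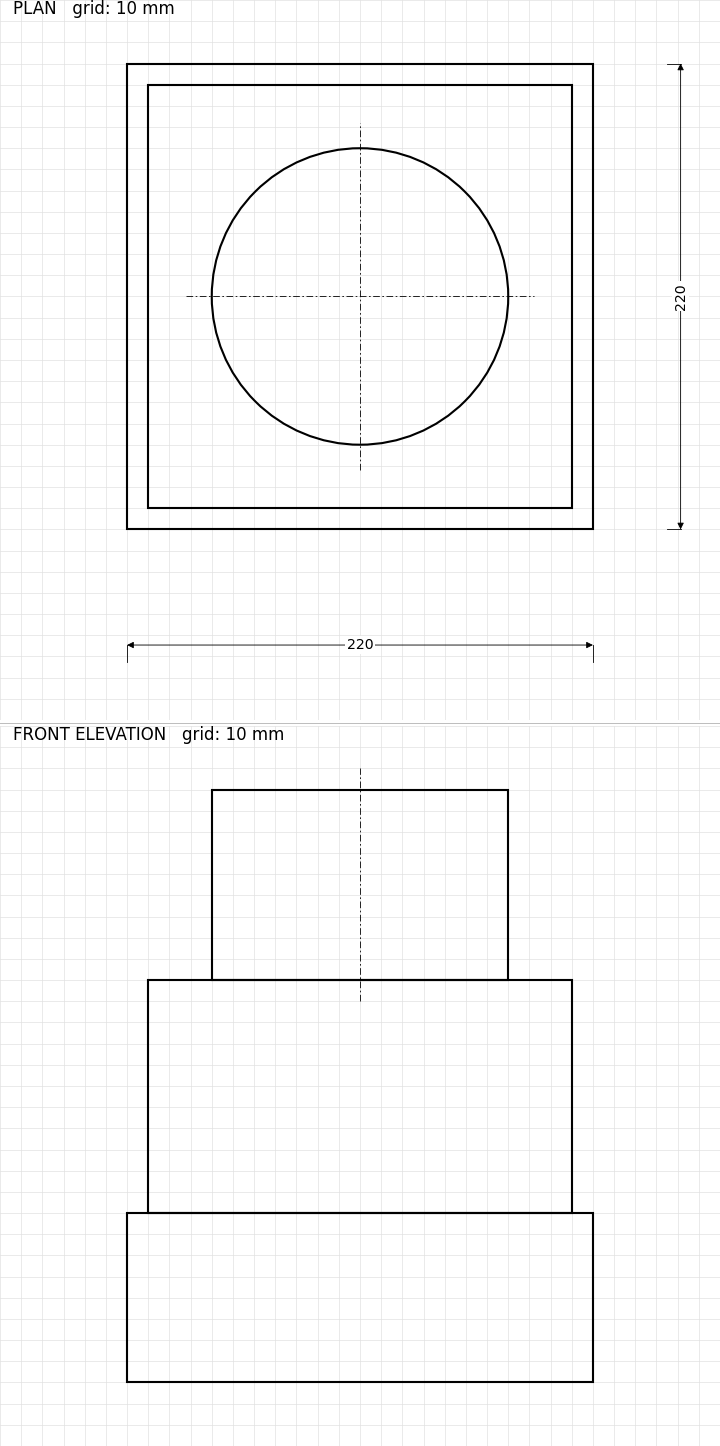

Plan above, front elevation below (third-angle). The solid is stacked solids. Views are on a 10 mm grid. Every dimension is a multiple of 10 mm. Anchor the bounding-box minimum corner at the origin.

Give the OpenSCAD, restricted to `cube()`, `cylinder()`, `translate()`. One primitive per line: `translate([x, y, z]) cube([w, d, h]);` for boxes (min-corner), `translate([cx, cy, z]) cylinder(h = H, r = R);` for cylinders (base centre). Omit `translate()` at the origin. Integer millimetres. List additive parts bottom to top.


cube([220, 220, 80]);
translate([10, 10, 80]) cube([200, 200, 110]);
translate([110, 110, 190]) cylinder(h = 90, r = 70);
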